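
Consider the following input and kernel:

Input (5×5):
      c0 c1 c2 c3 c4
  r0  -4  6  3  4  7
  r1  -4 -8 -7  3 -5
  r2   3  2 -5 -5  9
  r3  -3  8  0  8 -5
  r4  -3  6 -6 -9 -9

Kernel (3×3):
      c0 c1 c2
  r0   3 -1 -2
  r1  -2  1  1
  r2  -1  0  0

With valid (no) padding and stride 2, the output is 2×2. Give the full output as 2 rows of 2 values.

-34 8
34 -19

Output[0,0]: The receptive field on the input at this output position is [-4 6 3 / -4 -8 -7 / 3 2 -5]. Elementwise product with the kernel and sum: -4·3 + 6·-1 + 3·-2 + -4·-2 + -8·1 + -7·1 + 3·-1.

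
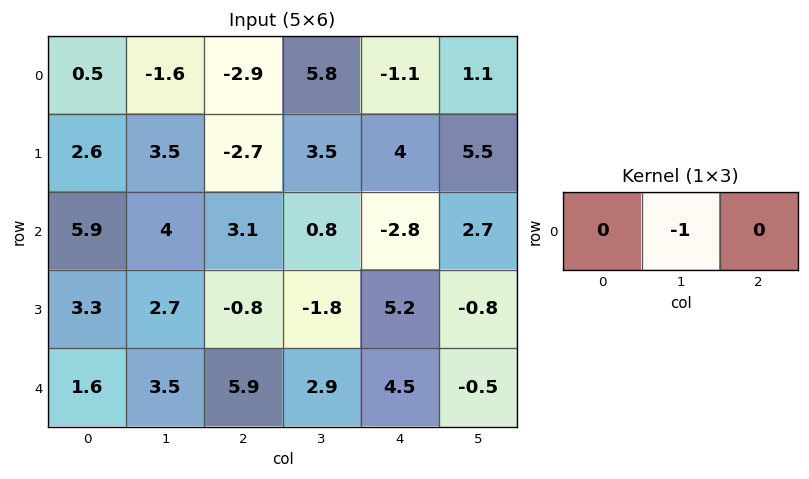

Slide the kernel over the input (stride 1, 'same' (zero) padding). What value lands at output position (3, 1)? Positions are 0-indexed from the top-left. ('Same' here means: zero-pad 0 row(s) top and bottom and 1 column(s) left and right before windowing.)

-2.7

The receptive field on the zero-padded input at this output position is [3.3 2.7 -0.8]. Elementwise product with the kernel and sum: 2.7·-1.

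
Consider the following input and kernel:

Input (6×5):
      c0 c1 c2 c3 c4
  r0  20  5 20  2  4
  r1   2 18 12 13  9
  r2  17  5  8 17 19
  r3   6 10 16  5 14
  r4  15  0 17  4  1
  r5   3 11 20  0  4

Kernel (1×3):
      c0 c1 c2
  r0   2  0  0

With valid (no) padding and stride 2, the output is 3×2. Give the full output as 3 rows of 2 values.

40 40
34 16
30 34

Output[0,0]: The receptive field on the input at this output position is [20 5 20]. Elementwise product with the kernel and sum: 20·2.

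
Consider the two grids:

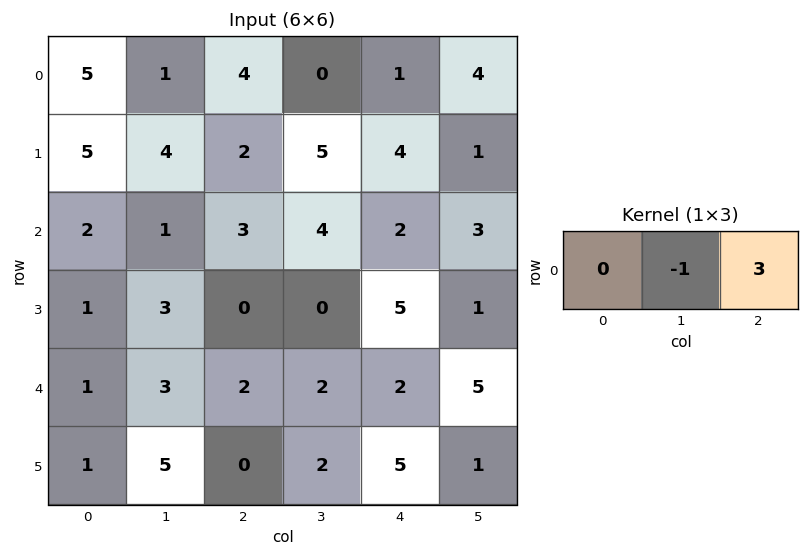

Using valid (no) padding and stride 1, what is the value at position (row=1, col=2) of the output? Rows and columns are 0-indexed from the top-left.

7

The receptive field on the input at this output position is [2 5 4]. Elementwise product with the kernel and sum: 5·-1 + 4·3.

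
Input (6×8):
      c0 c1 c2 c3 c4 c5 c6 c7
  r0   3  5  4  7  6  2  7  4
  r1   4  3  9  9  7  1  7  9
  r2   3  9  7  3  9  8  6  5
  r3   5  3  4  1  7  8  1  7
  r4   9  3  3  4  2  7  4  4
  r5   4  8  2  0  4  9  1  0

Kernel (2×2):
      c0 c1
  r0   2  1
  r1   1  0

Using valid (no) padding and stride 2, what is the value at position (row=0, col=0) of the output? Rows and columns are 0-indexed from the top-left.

The receptive field on the input at this output position is [3 5 / 4 3]. Elementwise product with the kernel and sum: 3·2 + 5·1 + 4·1.

15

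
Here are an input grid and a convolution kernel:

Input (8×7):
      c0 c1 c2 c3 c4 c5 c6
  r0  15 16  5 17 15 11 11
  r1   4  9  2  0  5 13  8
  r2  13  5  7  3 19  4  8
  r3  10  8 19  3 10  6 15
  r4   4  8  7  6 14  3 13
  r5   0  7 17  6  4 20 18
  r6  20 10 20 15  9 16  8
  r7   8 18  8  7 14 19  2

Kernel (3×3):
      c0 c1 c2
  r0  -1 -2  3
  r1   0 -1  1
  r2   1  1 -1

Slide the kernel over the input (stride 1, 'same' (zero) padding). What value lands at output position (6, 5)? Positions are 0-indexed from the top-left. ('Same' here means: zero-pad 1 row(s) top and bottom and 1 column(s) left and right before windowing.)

33

The receptive field on the zero-padded input at this output position is [4 20 18 / 9 16 8 / 14 19 2]. Elementwise product with the kernel and sum: 4·-1 + 20·-2 + 18·3 + 16·-1 + 8·1 + 14·1 + 19·1 + 2·-1.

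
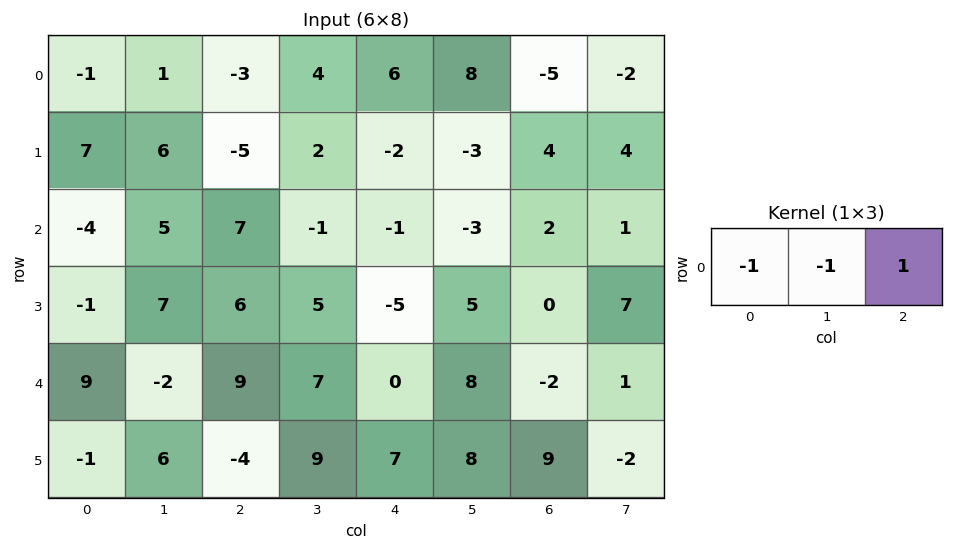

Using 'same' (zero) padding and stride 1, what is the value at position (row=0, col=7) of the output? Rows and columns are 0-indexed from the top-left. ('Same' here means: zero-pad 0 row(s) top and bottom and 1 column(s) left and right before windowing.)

7

The receptive field on the zero-padded input at this output position is [-5 -2 0]. Elementwise product with the kernel and sum: -5·-1 + -2·-1 + 0·1.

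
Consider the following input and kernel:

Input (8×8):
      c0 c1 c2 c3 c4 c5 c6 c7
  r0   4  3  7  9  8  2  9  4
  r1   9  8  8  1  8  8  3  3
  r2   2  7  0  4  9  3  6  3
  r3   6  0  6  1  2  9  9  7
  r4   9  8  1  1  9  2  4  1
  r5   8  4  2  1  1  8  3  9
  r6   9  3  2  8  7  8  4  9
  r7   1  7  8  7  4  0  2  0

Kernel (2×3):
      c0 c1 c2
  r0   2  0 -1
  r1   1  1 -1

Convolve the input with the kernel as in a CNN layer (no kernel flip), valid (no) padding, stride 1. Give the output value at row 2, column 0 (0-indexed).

The receptive field on the input at this output position is [2 7 0 / 6 0 6]. Elementwise product with the kernel and sum: 2·2 + 0·-1 + 6·1 + 0·1 + 6·-1.

4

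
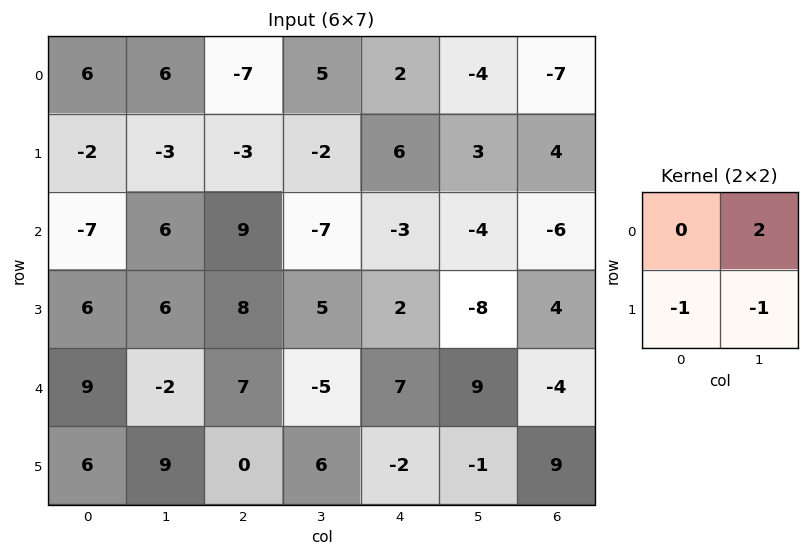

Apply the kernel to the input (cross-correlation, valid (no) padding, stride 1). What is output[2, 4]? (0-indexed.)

-2

The receptive field on the input at this output position is [-3 -4 / 2 -8]. Elementwise product with the kernel and sum: -4·2 + 2·-1 + -8·-1.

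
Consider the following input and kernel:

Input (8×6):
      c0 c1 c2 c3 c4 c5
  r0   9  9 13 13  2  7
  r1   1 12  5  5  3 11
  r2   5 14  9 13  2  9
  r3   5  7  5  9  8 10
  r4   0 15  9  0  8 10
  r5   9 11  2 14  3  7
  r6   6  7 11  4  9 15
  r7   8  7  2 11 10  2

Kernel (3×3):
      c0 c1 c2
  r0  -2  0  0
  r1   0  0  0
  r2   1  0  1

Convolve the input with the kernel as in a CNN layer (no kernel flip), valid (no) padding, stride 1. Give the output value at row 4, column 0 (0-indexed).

The receptive field on the input at this output position is [0 15 9 / 9 11 2 / 6 7 11]. Elementwise product with the kernel and sum: 0·-2 + 6·1 + 11·1.

17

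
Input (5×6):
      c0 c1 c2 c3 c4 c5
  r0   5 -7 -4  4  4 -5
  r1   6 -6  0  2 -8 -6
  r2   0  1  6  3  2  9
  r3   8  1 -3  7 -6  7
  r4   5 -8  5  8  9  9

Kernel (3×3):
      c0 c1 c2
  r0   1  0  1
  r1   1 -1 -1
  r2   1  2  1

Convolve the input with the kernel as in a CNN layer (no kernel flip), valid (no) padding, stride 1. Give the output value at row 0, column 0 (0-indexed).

The receptive field on the input at this output position is [5 -7 -4 / 6 -6 0 / 0 1 6]. Elementwise product with the kernel and sum: 5·1 + -4·1 + 6·1 + -6·-1 + 0·-1 + 0·1 + 1·2 + 6·1.

21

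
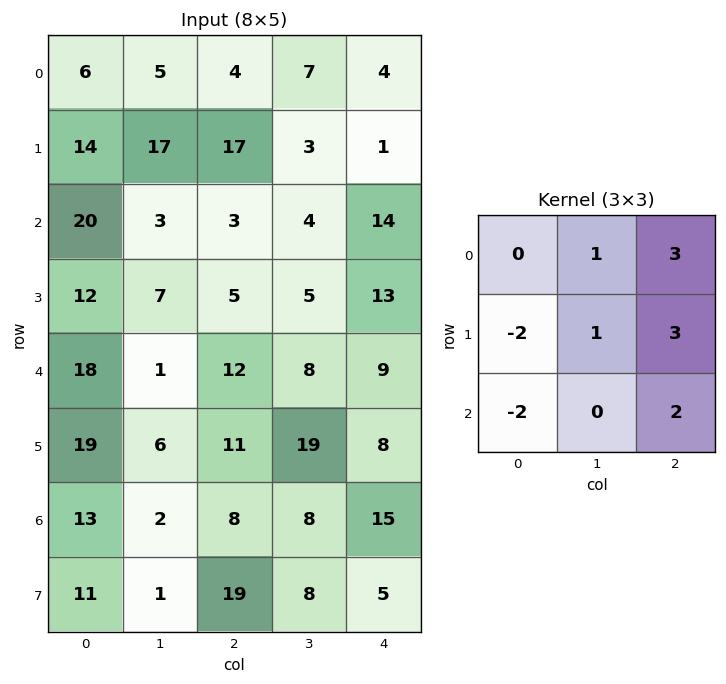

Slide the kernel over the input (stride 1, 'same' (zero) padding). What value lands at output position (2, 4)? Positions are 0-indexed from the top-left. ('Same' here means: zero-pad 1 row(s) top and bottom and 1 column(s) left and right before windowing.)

The receptive field on the zero-padded input at this output position is [3 1 0 / 4 14 0 / 5 13 0]. Elementwise product with the kernel and sum: 1·1 + 0·3 + 4·-2 + 14·1 + 0·3 + 5·-2 + 0·2.

-3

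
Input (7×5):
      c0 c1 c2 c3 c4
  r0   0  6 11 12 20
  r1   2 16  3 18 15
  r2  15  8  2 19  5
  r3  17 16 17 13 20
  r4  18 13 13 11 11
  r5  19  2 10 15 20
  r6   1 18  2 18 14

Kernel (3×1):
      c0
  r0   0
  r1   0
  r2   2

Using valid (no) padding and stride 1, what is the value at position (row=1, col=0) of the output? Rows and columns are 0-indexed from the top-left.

The receptive field on the input at this output position is [2 / 15 / 17]. Elementwise product with the kernel and sum: 17·2.

34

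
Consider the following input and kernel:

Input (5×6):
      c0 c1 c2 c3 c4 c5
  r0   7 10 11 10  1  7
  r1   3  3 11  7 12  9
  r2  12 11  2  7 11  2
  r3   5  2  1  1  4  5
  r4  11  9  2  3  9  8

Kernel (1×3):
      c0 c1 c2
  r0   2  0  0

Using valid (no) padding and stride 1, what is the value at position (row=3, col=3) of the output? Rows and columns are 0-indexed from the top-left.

The receptive field on the input at this output position is [1 4 5]. Elementwise product with the kernel and sum: 1·2.

2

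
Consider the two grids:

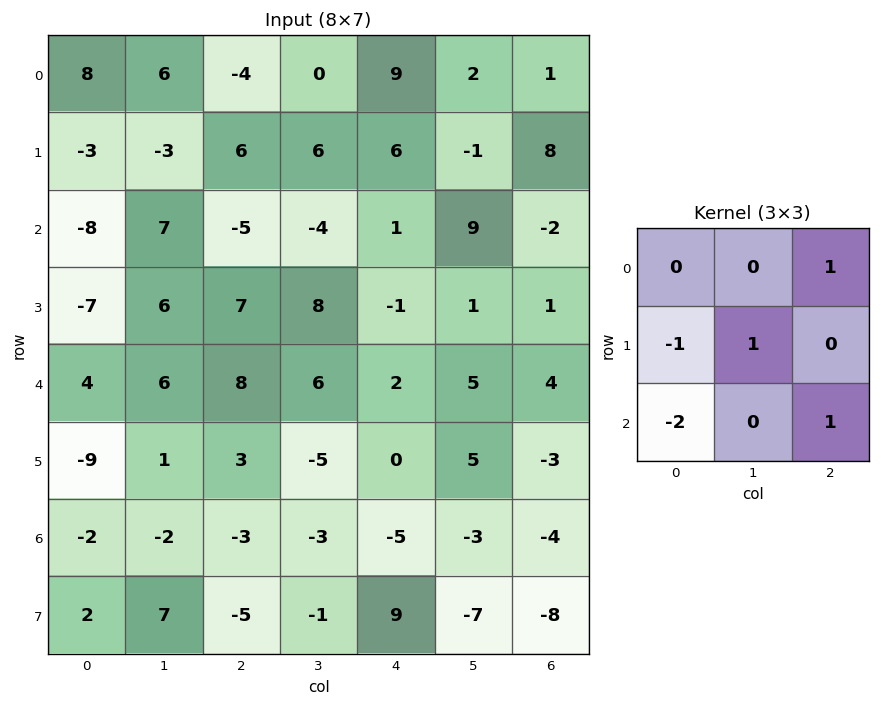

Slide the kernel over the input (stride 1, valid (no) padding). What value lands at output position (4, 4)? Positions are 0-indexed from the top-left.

15

The receptive field on the input at this output position is [2 5 4 / 0 5 -3 / -5 -3 -4]. Elementwise product with the kernel and sum: 4·1 + 0·-1 + 5·1 + -5·-2 + -4·1.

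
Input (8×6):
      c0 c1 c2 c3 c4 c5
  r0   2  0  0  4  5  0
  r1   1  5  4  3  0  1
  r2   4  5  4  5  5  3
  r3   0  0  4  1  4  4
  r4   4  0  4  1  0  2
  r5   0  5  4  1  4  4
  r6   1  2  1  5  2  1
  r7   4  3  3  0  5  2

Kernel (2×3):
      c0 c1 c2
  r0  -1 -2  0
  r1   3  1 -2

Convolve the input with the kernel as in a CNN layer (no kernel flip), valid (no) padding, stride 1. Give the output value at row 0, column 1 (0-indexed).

13

The receptive field on the input at this output position is [0 0 4 / 5 4 3]. Elementwise product with the kernel and sum: 0·-1 + 0·-2 + 5·3 + 4·1 + 3·-2.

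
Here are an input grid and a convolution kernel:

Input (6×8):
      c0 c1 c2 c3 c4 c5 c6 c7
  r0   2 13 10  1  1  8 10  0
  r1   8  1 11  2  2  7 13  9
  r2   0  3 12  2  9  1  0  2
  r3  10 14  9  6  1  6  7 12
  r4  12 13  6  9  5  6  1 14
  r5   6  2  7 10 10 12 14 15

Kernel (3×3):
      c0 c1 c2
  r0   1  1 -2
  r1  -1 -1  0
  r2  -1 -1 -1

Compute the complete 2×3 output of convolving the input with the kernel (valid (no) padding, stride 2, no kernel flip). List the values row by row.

-29 -27 -30
-76 -39 -9

Output[0,0]: The receptive field on the input at this output position is [2 13 10 / 8 1 11 / 0 3 12]. Elementwise product with the kernel and sum: 2·1 + 13·1 + 10·-2 + 8·-1 + 1·-1 + 0·-1 + 3·-1 + 12·-1.
Output[0,1]: The receptive field on the input at this output position is [10 1 1 / 11 2 2 / 12 2 9]. Elementwise product with the kernel and sum: 10·1 + 1·1 + 1·-2 + 11·-1 + 2·-1 + 12·-1 + 2·-1 + 9·-1.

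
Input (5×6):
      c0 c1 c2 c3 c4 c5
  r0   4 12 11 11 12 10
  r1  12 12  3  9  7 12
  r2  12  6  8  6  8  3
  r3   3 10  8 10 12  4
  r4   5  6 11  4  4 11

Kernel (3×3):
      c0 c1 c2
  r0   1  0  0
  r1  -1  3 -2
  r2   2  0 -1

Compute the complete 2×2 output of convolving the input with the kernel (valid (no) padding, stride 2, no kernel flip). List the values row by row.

Output[0,0]: The receptive field on the input at this output position is [4 12 11 / 12 12 3 / 12 6 8]. Elementwise product with the kernel and sum: 4·1 + 12·-1 + 12·3 + 3·-2 + 12·2 + 8·-1.

38 29
22 24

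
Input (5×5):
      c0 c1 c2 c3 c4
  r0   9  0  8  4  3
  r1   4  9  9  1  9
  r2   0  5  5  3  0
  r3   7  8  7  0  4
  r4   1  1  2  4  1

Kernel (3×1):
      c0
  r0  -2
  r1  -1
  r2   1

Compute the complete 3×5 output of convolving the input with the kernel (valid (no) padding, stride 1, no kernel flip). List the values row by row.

Output[0,0]: The receptive field on the input at this output position is [9 / 4 / 0]. Elementwise product with the kernel and sum: 9·-2 + 4·-1 + 0·1.

-22 -4 -20 -6 -15
-1 -15 -16 -5 -14
-6 -17 -15 -2 -3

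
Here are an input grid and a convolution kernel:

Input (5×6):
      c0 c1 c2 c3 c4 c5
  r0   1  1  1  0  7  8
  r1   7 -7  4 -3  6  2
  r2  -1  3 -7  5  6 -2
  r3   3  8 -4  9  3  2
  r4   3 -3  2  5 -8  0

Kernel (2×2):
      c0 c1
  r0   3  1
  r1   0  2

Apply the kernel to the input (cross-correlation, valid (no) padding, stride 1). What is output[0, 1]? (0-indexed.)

The receptive field on the input at this output position is [1 1 / -7 4]. Elementwise product with the kernel and sum: 1·3 + 1·1 + 4·2.

12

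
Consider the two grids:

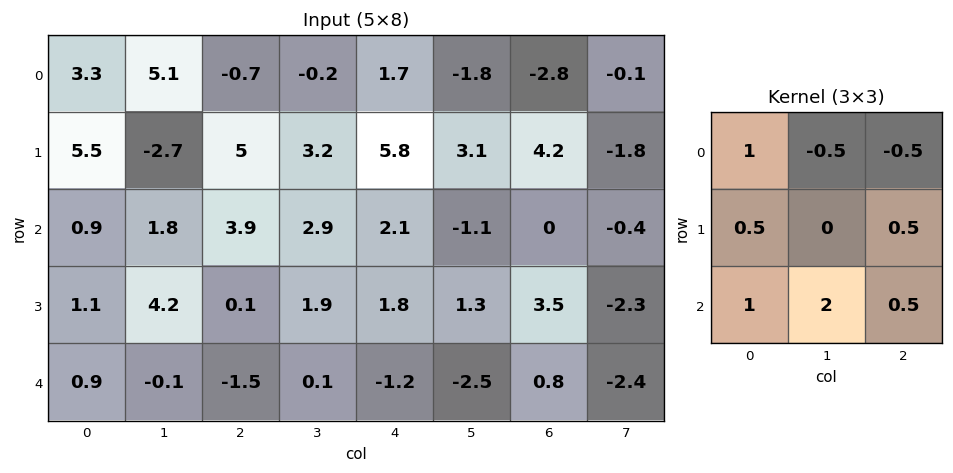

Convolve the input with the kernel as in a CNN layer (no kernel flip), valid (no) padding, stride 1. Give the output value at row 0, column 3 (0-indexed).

9.55

The receptive field on the input at this output position is [-0.2 1.7 -1.8 / 3.2 5.8 3.1 / 2.9 2.1 -1.1]. Elementwise product with the kernel and sum: -0.2·1 + 1.7·-0.5 + -1.8·-0.5 + 3.2·0.5 + 3.1·0.5 + 2.9·1 + 2.1·2 + -1.1·0.5.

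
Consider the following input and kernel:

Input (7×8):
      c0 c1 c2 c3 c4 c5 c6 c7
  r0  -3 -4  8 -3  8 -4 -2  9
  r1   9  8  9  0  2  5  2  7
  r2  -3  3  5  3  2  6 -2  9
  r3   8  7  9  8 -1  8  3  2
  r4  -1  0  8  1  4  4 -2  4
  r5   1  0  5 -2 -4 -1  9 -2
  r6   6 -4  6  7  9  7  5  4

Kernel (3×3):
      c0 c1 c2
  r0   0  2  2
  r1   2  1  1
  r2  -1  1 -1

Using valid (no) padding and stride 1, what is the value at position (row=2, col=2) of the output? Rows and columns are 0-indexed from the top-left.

24

The receptive field on the input at this output position is [5 3 2 / 9 8 -1 / 8 1 4]. Elementwise product with the kernel and sum: 3·2 + 2·2 + 9·2 + 8·1 + -1·1 + 8·-1 + 1·1 + 4·-1.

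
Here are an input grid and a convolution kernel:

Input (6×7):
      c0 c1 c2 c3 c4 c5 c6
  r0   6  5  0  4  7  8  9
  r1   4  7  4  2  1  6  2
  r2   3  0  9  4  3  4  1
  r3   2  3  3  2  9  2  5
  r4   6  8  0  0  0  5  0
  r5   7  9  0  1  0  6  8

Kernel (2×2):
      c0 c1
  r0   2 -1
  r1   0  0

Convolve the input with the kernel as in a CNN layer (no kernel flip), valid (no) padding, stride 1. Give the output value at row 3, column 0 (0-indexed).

1

The receptive field on the input at this output position is [2 3 / 6 8]. Elementwise product with the kernel and sum: 2·2 + 3·-1.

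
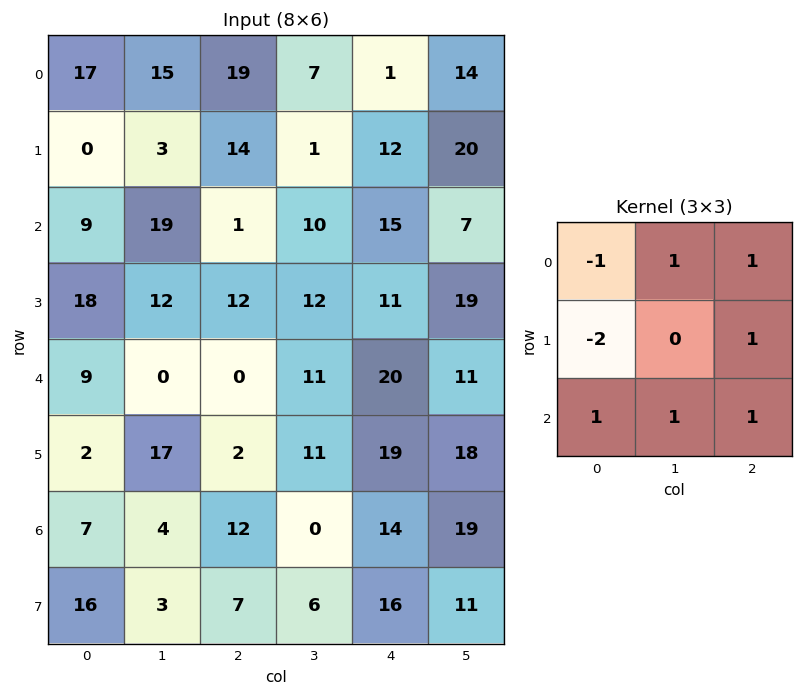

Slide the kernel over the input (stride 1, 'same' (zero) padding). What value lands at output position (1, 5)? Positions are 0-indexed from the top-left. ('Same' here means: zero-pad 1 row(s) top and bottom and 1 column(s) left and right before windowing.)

The receptive field on the zero-padded input at this output position is [1 14 0 / 12 20 0 / 15 7 0]. Elementwise product with the kernel and sum: 1·-1 + 14·1 + 0·1 + 12·-2 + 0·1 + 15·1 + 7·1 + 0·1.

11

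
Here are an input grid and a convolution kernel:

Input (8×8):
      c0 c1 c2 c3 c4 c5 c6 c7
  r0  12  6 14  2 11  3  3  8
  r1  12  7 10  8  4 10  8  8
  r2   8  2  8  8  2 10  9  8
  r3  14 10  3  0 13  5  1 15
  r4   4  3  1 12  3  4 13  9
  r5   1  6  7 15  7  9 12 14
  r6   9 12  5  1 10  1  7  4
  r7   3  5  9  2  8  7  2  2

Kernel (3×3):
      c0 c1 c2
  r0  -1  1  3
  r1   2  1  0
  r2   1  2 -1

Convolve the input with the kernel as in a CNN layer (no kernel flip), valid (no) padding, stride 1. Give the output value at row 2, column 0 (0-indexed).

The receptive field on the input at this output position is [8 2 8 / 14 10 3 / 4 3 1]. Elementwise product with the kernel and sum: 8·-1 + 2·1 + 8·3 + 14·2 + 10·1 + 4·1 + 3·2 + 1·-1.

65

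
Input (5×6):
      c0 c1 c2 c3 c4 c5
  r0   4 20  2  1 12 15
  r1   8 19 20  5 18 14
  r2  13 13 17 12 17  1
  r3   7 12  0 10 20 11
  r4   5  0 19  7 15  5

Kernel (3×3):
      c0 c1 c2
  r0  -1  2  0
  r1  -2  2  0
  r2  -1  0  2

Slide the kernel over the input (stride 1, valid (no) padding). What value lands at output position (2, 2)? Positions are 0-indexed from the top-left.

38

The receptive field on the input at this output position is [17 12 17 / 0 10 20 / 19 7 15]. Elementwise product with the kernel and sum: 17·-1 + 12·2 + 0·-2 + 10·2 + 19·-1 + 15·2.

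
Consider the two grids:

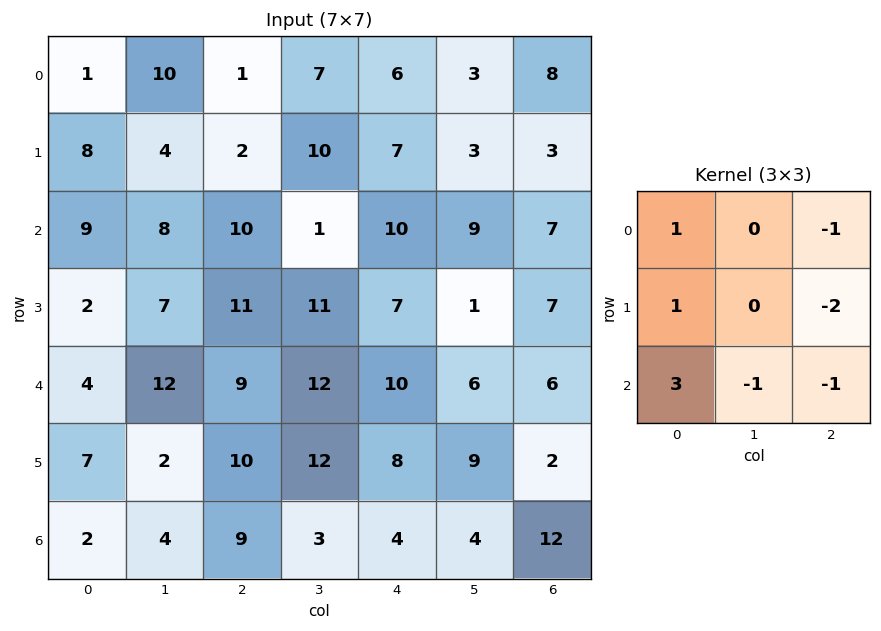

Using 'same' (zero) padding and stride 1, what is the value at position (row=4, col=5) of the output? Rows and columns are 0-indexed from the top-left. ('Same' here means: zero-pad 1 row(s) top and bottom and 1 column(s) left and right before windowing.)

The receptive field on the zero-padded input at this output position is [7 1 7 / 10 6 6 / 8 9 2]. Elementwise product with the kernel and sum: 7·1 + 7·-1 + 10·1 + 6·-2 + 8·3 + 9·-1 + 2·-1.

11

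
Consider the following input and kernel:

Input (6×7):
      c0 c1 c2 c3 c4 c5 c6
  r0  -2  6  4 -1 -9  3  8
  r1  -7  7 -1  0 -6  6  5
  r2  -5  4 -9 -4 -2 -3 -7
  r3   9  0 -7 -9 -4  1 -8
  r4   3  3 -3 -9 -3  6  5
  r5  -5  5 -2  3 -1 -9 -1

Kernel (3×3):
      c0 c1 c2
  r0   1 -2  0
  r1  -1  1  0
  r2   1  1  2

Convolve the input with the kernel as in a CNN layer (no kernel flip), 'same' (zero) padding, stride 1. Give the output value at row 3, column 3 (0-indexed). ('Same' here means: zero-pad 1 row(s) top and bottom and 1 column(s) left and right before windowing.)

The receptive field on the zero-padded input at this output position is [-9 -4 -2 / -7 -9 -4 / -3 -9 -3]. Elementwise product with the kernel and sum: -9·1 + -4·-2 + -7·-1 + -9·1 + -3·1 + -9·1 + -3·2.

-21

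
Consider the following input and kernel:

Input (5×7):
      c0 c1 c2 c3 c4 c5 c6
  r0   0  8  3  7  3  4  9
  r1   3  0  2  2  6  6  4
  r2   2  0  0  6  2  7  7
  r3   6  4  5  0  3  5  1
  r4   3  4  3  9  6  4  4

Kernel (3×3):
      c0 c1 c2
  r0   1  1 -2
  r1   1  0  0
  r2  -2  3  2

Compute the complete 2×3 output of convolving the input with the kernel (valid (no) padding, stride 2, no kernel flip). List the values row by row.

Output[0,0]: The receptive field on the input at this output position is [0 8 3 / 3 0 2 / 2 0 0]. Elementwise product with the kernel and sum: 0·1 + 8·1 + 3·-2 + 3·1 + 2·-2 + 0·3 + 0·2.
Output[0,1]: The receptive field on the input at this output position is [3 7 3 / 2 2 6 / 0 6 2]. Elementwise product with the kernel and sum: 3·1 + 7·1 + 3·-2 + 2·1 + 0·-2 + 6·3 + 2·2.

1 28 26
20 40 6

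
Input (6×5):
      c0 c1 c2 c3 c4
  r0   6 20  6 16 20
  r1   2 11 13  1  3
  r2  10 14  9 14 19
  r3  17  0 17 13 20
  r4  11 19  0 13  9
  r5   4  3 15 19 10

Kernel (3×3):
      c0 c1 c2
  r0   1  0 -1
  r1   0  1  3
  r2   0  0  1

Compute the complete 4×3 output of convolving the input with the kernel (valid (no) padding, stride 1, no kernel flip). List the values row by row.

59 34 15
47 74 101
52 69 72
34 45 47

Output[0,0]: The receptive field on the input at this output position is [6 20 6 / 2 11 13 / 10 14 9]. Elementwise product with the kernel and sum: 6·1 + 6·-1 + 11·1 + 13·3 + 9·1.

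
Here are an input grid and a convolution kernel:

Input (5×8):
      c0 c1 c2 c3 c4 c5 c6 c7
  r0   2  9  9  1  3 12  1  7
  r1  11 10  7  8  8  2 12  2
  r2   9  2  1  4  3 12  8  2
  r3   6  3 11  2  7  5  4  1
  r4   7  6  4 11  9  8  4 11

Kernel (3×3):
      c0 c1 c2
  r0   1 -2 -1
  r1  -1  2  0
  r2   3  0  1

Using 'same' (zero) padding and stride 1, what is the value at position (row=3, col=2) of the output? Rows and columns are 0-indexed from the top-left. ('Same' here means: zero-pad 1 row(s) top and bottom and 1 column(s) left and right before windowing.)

44

The receptive field on the zero-padded input at this output position is [2 1 4 / 3 11 2 / 6 4 11]. Elementwise product with the kernel and sum: 2·1 + 1·-2 + 4·-1 + 3·-1 + 11·2 + 6·3 + 11·1.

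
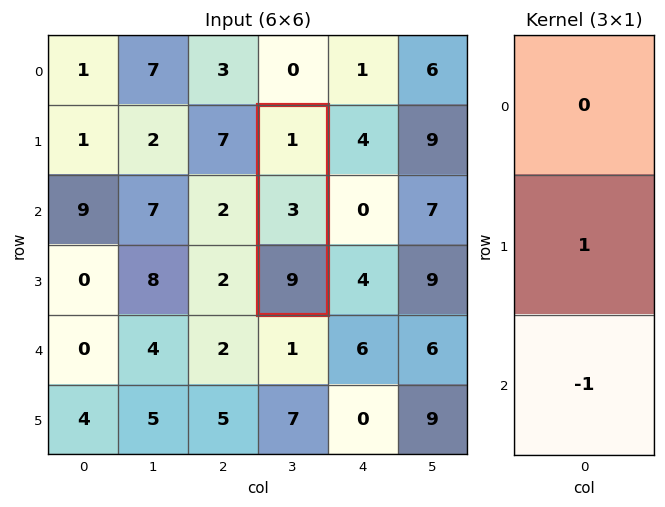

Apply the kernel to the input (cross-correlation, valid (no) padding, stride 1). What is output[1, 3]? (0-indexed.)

-6

The receptive field on the input at this output position is [1 / 3 / 9]. Elementwise product with the kernel and sum: 3·1 + 9·-1.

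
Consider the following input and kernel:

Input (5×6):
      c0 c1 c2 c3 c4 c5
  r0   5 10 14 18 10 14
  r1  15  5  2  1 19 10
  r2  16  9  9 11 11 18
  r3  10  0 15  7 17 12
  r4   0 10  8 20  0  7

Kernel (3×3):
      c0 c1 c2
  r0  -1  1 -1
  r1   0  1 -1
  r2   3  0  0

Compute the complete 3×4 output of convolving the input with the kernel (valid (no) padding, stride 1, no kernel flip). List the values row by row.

42 14 3 20
18 -6 25 22
-31 27 5 47

Output[0,0]: The receptive field on the input at this output position is [5 10 14 / 15 5 2 / 16 9 9]. Elementwise product with the kernel and sum: 5·-1 + 10·1 + 14·-1 + 5·1 + 2·-1 + 16·3.
Output[0,1]: The receptive field on the input at this output position is [10 14 18 / 5 2 1 / 9 9 11]. Elementwise product with the kernel and sum: 10·-1 + 14·1 + 18·-1 + 2·1 + 1·-1 + 9·3.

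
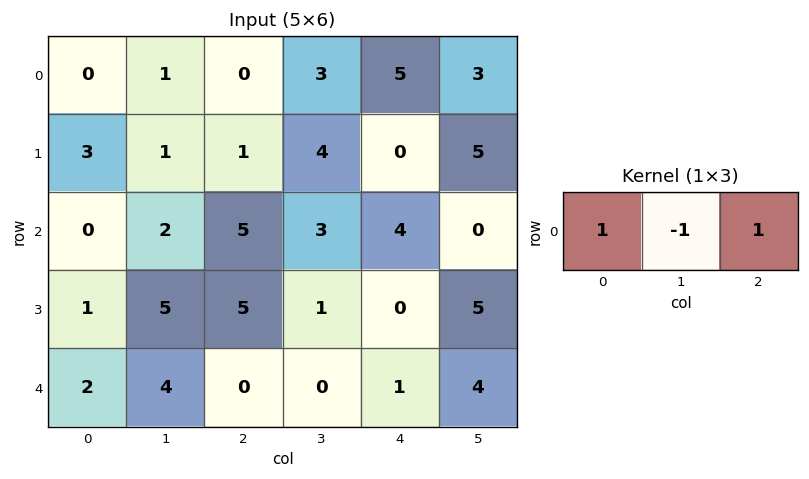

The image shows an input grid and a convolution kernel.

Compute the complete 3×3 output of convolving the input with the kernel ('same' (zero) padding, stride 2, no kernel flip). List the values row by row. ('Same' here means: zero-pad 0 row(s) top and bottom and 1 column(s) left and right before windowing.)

Output[0,0]: The receptive field on the zero-padded input at this output position is [0 0 1]. Elementwise product with the kernel and sum: 0·1 + 0·-1 + 1·1.
Output[0,1]: The receptive field on the zero-padded input at this output position is [1 0 3]. Elementwise product with the kernel and sum: 1·1 + 0·-1 + 3·1.

1 4 1
2 0 -1
2 4 3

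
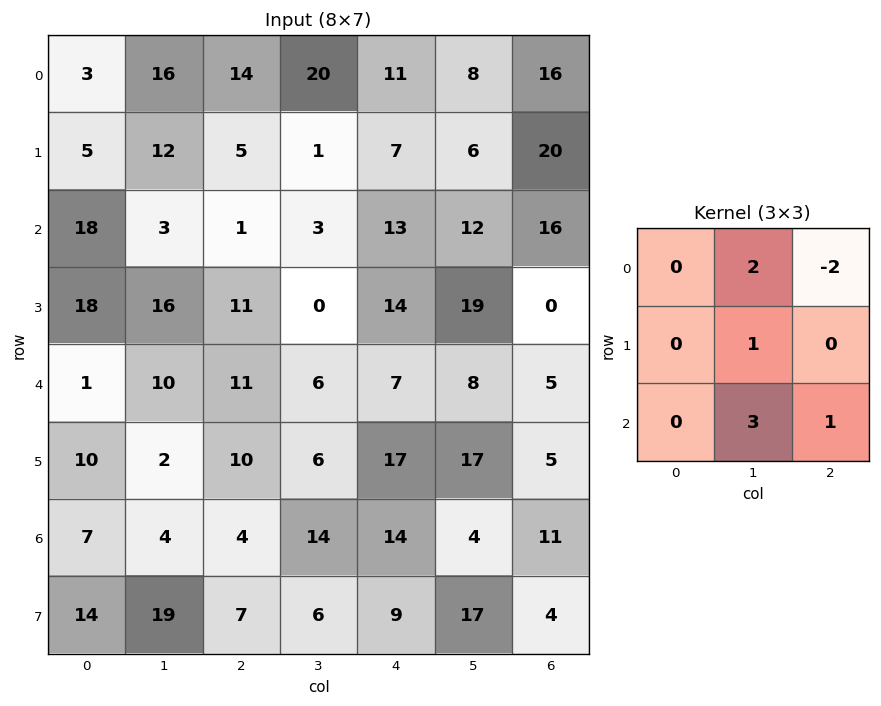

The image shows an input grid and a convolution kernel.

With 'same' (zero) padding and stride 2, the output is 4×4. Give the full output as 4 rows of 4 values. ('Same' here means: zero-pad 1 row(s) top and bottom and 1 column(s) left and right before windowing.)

30 30 38 76
74 42 76 56
37 69 65 20
84 39 58 33

Output[0,0]: The receptive field on the zero-padded input at this output position is [0 0 0 / 0 3 16 / 0 5 12]. Elementwise product with the kernel and sum: 0·2 + 0·-2 + 3·1 + 5·3 + 12·1.
Output[0,1]: The receptive field on the zero-padded input at this output position is [0 0 0 / 16 14 20 / 12 5 1]. Elementwise product with the kernel and sum: 0·2 + 0·-2 + 14·1 + 5·3 + 1·1.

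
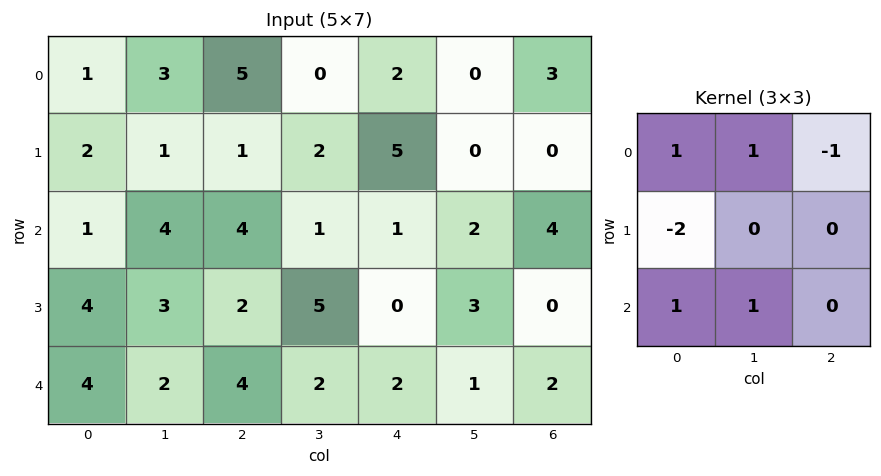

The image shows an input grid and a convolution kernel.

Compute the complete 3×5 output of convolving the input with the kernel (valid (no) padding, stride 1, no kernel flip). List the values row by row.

Output[0,0]: The receptive field on the input at this output position is [1 3 5 / 2 1 1 / 1 4 4]. Elementwise product with the kernel and sum: 1·1 + 3·1 + 5·-1 + 2·-2 + 1·1 + 4·1.

0 14 6 0 -8
7 -3 -3 10 6
-1 7 6 -6 2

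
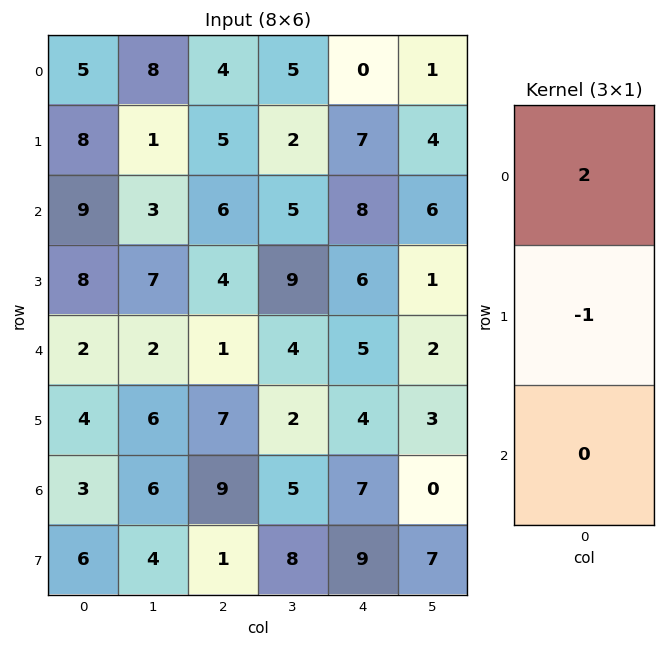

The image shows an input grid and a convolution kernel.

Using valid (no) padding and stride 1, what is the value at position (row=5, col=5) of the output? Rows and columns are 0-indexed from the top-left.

The receptive field on the input at this output position is [3 / 0 / 7]. Elementwise product with the kernel and sum: 3·2 + 0·-1.

6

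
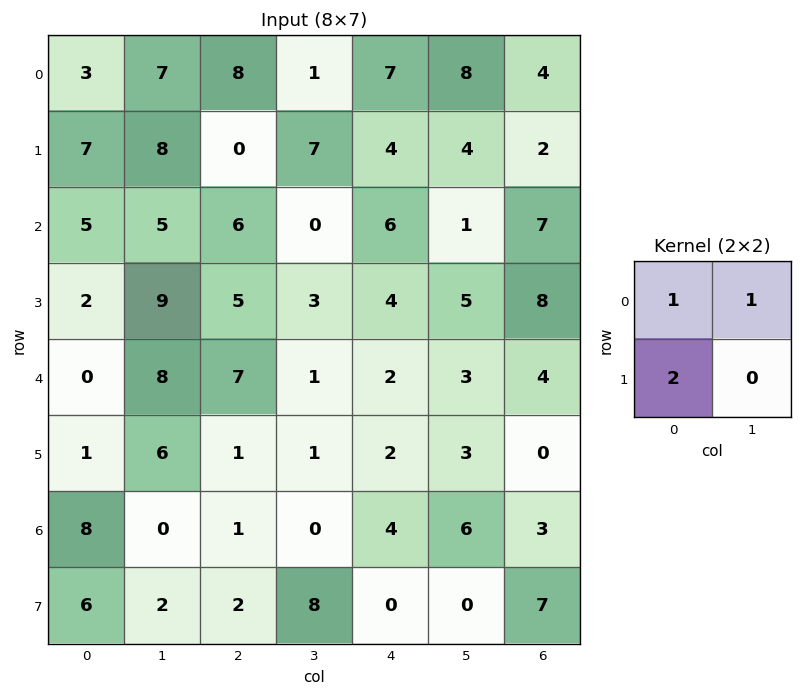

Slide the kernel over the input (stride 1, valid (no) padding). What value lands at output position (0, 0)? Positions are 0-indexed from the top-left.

The receptive field on the input at this output position is [3 7 / 7 8]. Elementwise product with the kernel and sum: 3·1 + 7·1 + 7·2.

24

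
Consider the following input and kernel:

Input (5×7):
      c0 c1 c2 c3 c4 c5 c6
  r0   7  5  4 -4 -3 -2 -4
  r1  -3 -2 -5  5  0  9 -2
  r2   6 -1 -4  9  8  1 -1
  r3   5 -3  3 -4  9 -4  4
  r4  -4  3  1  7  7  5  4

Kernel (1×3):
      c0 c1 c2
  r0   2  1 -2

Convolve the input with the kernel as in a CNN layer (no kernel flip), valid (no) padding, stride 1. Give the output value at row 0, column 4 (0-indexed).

The receptive field on the input at this output position is [-3 -2 -4]. Elementwise product with the kernel and sum: -3·2 + -2·1 + -4·-2.

0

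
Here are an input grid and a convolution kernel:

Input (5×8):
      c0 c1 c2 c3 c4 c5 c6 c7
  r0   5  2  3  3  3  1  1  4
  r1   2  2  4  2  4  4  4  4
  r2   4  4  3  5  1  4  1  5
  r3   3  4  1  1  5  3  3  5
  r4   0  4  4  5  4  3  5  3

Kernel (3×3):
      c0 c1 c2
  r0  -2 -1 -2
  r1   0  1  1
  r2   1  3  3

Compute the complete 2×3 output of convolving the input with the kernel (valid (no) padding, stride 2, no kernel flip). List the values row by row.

Output[0,0]: The receptive field on the input at this output position is [5 2 3 / 2 2 4 / 4 4 3]. Elementwise product with the kernel and sum: 5·-2 + 2·-1 + 3·-2 + 2·1 + 4·1 + 4·1 + 4·3 + 3·3.

13 12 15
11 24 26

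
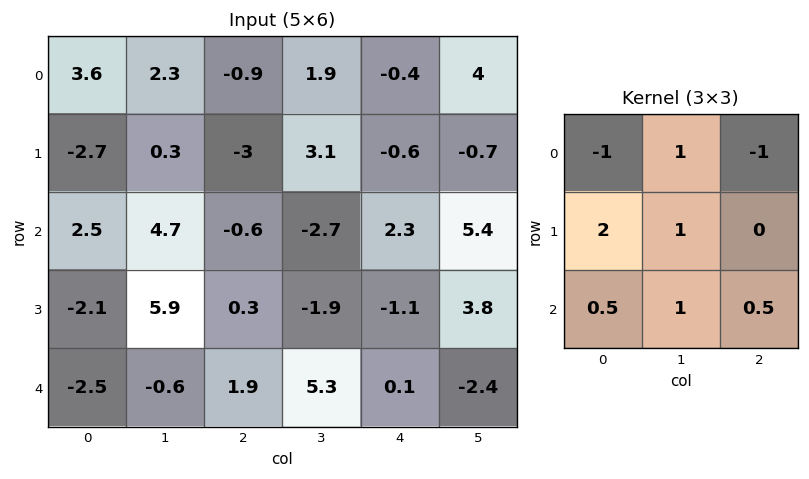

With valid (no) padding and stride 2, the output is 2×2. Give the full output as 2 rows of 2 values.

Output[0,0]: The receptive field on the input at this output position is [3.6 2.3 -0.9 / -2.7 0.3 -3 / 2.5 4.7 -0.6]. Elementwise product with the kernel and sum: 3.6·-1 + 2.3·1 + -0.9·-1 + -2.7·2 + 0.3·1 + 2.5·0.5 + 4.7·1 + -0.6·0.5.
Output[0,1]: The receptive field on the input at this output position is [-0.9 1.9 -0.4 / -3 3.1 -0.6 / -0.6 -2.7 2.3]. Elementwise product with the kernel and sum: -0.9·-1 + 1.9·1 + -0.4·-1 + -3·2 + 3.1·1 + -0.6·0.5 + -2.7·1 + 2.3·0.5.

0.15 -1.55
3.6 0.6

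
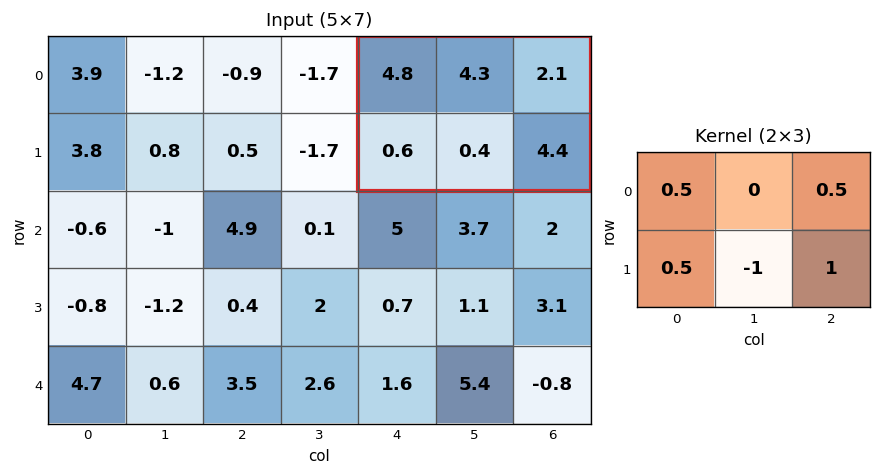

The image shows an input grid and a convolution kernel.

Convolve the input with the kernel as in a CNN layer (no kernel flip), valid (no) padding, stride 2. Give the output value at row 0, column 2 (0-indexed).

The receptive field on the input at this output position is [4.8 4.3 2.1 / 0.6 0.4 4.4]. Elementwise product with the kernel and sum: 4.8·0.5 + 2.1·0.5 + 0.6·0.5 + 0.4·-1 + 4.4·1.

7.75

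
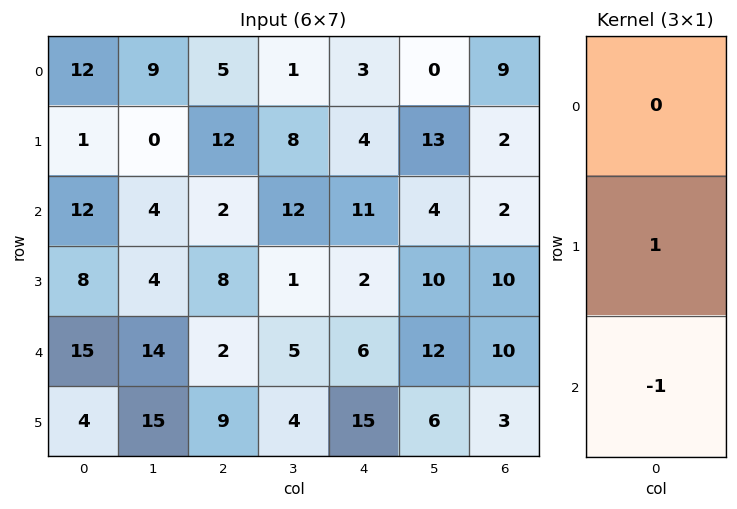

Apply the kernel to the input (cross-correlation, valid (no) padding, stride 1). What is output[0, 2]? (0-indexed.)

10

The receptive field on the input at this output position is [5 / 12 / 2]. Elementwise product with the kernel and sum: 12·1 + 2·-1.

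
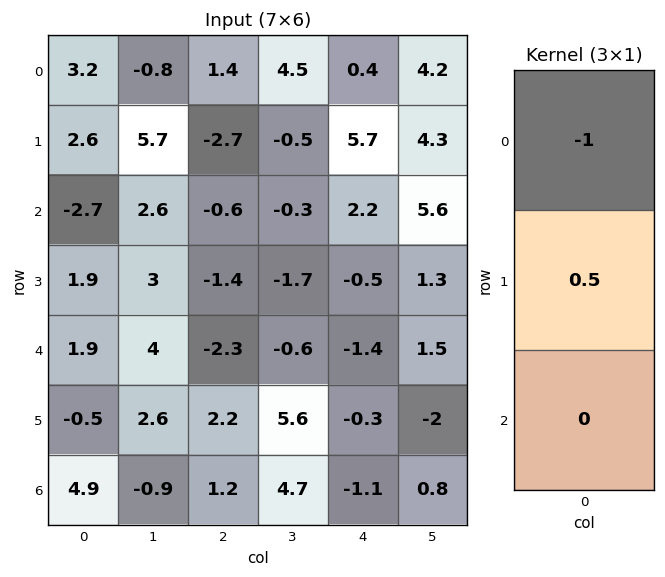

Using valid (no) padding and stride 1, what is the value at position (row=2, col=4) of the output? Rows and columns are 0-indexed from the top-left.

-2.45

The receptive field on the input at this output position is [2.2 / -0.5 / -1.4]. Elementwise product with the kernel and sum: 2.2·-1 + -0.5·0.5.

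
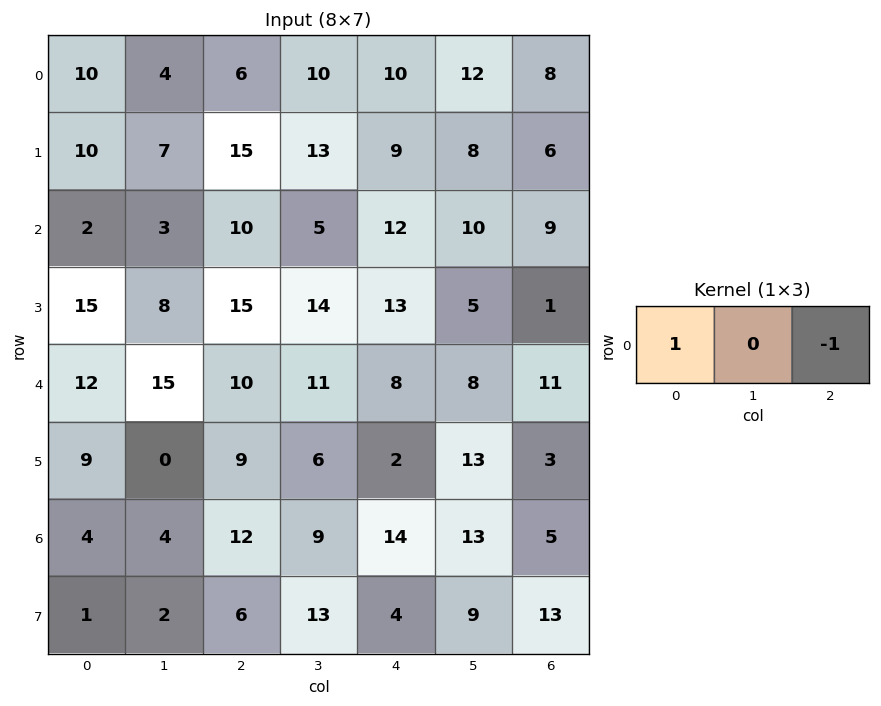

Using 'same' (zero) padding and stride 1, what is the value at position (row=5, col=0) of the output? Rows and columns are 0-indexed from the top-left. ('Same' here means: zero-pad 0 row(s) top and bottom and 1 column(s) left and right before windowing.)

The receptive field on the zero-padded input at this output position is [0 9 0]. Elementwise product with the kernel and sum: 0·1 + 0·-1.

0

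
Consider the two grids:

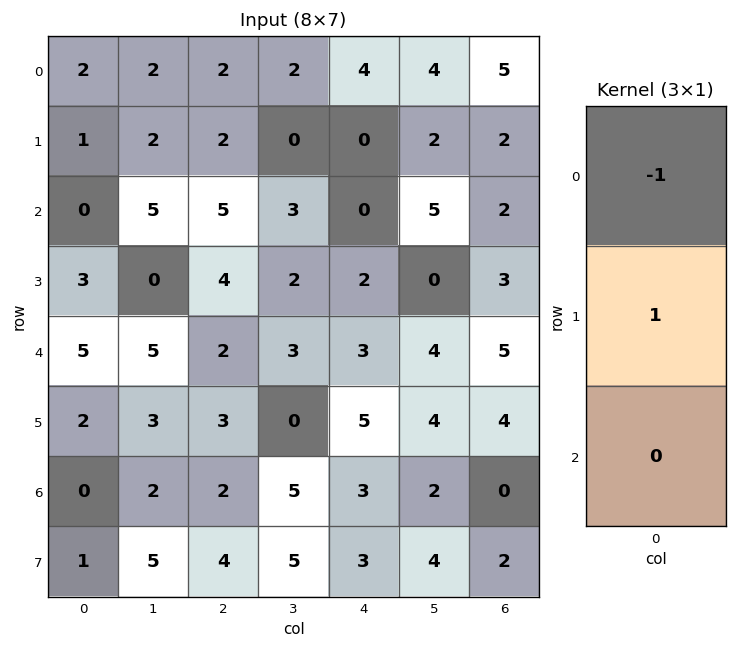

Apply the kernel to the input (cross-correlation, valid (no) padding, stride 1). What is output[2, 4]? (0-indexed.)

The receptive field on the input at this output position is [0 / 2 / 3]. Elementwise product with the kernel and sum: 0·-1 + 2·1.

2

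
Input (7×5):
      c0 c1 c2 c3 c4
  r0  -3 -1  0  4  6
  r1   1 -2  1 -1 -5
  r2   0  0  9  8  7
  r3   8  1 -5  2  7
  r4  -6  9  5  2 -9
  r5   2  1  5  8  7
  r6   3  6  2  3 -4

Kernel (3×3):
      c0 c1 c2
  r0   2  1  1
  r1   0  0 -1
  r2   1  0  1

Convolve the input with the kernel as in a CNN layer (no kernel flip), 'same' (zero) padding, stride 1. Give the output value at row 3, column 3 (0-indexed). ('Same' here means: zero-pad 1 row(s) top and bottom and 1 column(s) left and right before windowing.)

22

The receptive field on the zero-padded input at this output position is [9 8 7 / -5 2 7 / 5 2 -9]. Elementwise product with the kernel and sum: 9·2 + 8·1 + 7·1 + 7·-1 + 5·1 + -9·1.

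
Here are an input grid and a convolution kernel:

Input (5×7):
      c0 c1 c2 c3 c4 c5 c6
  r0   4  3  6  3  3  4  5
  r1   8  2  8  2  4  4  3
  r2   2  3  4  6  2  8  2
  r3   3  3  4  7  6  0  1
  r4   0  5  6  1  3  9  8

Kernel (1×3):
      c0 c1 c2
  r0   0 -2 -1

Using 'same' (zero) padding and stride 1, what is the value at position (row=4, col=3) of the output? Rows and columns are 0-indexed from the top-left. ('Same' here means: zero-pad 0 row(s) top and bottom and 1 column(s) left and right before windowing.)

-5

The receptive field on the zero-padded input at this output position is [6 1 3]. Elementwise product with the kernel and sum: 1·-2 + 3·-1.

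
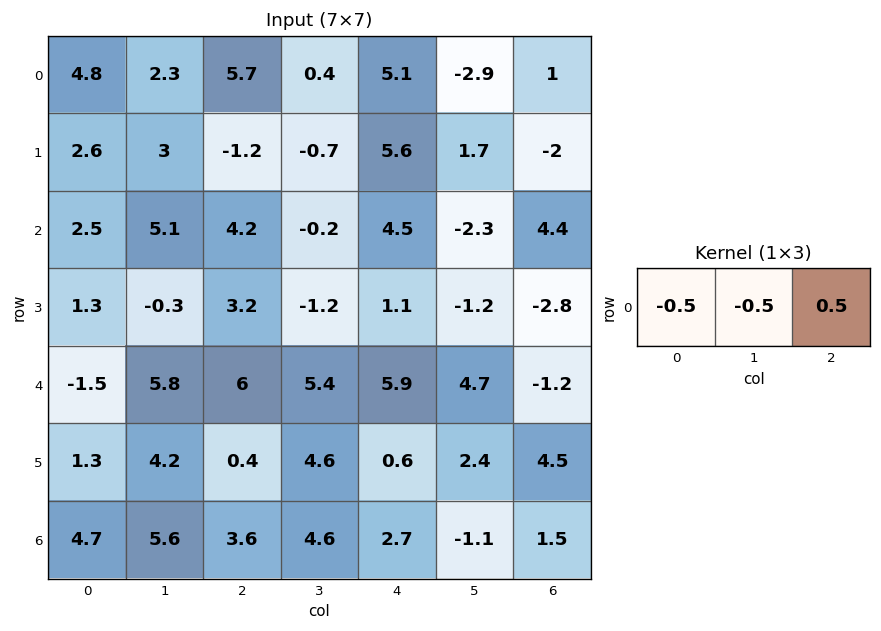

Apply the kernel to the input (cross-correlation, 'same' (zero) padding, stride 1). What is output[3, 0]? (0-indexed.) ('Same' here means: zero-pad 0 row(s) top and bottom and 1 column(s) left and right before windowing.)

-0.8

The receptive field on the zero-padded input at this output position is [0 1.3 -0.3]. Elementwise product with the kernel and sum: 0·-0.5 + 1.3·-0.5 + -0.3·0.5.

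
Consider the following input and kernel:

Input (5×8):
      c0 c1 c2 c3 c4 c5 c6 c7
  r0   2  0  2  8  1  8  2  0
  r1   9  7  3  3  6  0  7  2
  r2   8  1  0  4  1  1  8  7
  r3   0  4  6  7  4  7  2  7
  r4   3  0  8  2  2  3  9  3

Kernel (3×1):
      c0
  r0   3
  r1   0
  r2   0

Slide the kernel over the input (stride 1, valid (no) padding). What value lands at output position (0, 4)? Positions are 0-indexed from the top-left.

The receptive field on the input at this output position is [1 / 6 / 1]. Elementwise product with the kernel and sum: 1·3.

3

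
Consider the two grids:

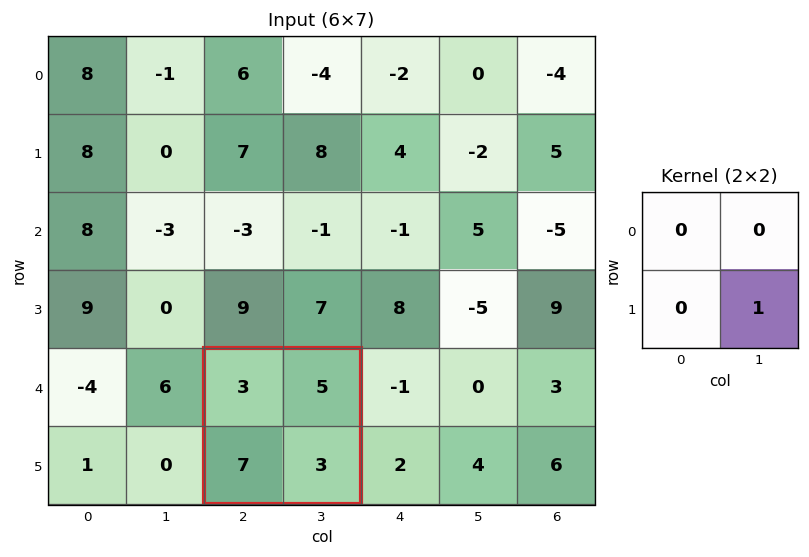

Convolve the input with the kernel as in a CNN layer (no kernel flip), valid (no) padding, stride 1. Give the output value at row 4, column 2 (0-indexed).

The receptive field on the input at this output position is [3 5 / 7 3]. Elementwise product with the kernel and sum: 3·1.

3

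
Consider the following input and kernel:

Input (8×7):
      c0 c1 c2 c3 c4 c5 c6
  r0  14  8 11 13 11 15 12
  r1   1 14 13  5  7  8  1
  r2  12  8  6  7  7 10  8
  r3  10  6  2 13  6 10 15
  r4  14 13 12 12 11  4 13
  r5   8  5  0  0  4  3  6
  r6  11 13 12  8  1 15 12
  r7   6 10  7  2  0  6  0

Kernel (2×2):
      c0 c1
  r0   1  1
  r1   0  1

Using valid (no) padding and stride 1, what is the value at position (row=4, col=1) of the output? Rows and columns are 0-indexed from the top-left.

25

The receptive field on the input at this output position is [13 12 / 5 0]. Elementwise product with the kernel and sum: 13·1 + 12·1 + 0·1.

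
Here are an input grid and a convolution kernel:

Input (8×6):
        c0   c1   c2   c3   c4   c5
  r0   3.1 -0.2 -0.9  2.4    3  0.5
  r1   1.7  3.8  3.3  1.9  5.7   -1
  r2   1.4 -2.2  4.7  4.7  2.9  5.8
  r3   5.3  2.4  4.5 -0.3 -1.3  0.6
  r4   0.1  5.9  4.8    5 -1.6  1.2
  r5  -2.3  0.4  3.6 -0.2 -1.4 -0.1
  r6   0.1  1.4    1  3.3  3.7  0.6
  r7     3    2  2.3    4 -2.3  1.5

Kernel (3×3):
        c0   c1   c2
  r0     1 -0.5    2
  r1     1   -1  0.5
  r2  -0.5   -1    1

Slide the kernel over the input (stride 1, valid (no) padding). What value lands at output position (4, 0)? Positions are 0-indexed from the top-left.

The receptive field on the input at this output position is [0.1 5.9 4.8 / -2.3 0.4 3.6 / 0.1 1.4 1]. Elementwise product with the kernel and sum: 0.1·1 + 5.9·-0.5 + 4.8·2 + -2.3·1 + 0.4·-1 + 3.6·0.5 + 0.1·-0.5 + 1.4·-1 + 1·1.

5.4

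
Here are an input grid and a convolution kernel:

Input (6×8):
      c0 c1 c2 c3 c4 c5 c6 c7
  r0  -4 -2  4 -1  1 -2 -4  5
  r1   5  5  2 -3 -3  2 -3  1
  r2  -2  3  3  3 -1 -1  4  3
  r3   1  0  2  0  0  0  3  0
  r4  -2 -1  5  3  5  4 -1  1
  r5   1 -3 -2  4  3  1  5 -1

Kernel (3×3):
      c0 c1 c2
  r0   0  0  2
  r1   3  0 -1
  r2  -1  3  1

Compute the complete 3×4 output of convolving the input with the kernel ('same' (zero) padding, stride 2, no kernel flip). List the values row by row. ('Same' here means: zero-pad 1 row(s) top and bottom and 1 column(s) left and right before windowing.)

22 -7 -5 -21
10 6 14 5
1 -5 11 24

Output[0,0]: The receptive field on the zero-padded input at this output position is [0 0 0 / 0 -4 -2 / 0 5 5]. Elementwise product with the kernel and sum: 0·2 + 0·3 + -2·-1 + 0·-1 + 5·3 + 5·1.
Output[0,1]: The receptive field on the zero-padded input at this output position is [0 0 0 / -2 4 -1 / 5 2 -3]. Elementwise product with the kernel and sum: 0·2 + -2·3 + -1·-1 + 5·-1 + 2·3 + -3·1.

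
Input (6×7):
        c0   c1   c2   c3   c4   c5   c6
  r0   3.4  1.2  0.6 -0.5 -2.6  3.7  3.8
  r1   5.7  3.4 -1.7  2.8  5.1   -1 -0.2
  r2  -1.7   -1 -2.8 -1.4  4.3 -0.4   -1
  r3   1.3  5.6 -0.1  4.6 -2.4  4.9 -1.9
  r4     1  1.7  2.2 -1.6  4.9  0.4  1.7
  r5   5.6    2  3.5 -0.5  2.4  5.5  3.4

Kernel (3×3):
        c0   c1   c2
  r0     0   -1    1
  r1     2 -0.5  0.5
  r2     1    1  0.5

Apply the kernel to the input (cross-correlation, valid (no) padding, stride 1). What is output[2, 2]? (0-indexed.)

The receptive field on the input at this output position is [-2.8 -1.4 4.3 / -0.1 4.6 -2.4 / 2.2 -1.6 4.9]. Elementwise product with the kernel and sum: -1.4·-1 + 4.3·1 + -0.1·2 + 4.6·-0.5 + -2.4·0.5 + 2.2·1 + -1.6·1 + 4.9·0.5.

5.05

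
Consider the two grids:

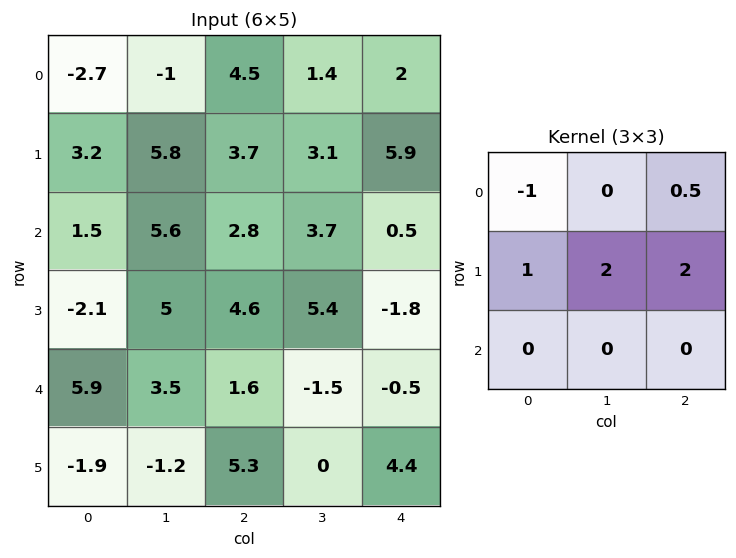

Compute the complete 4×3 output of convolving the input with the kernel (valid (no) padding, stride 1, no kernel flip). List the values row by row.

27.15 21.1 18.2
16.95 14.35 10.45
17 21.25 9.25
20.5 1.4 -7.9

Output[0,0]: The receptive field on the input at this output position is [-2.7 -1 4.5 / 3.2 5.8 3.7 / 1.5 5.6 2.8]. Elementwise product with the kernel and sum: -2.7·-1 + 4.5·0.5 + 3.2·1 + 5.8·2 + 3.7·2.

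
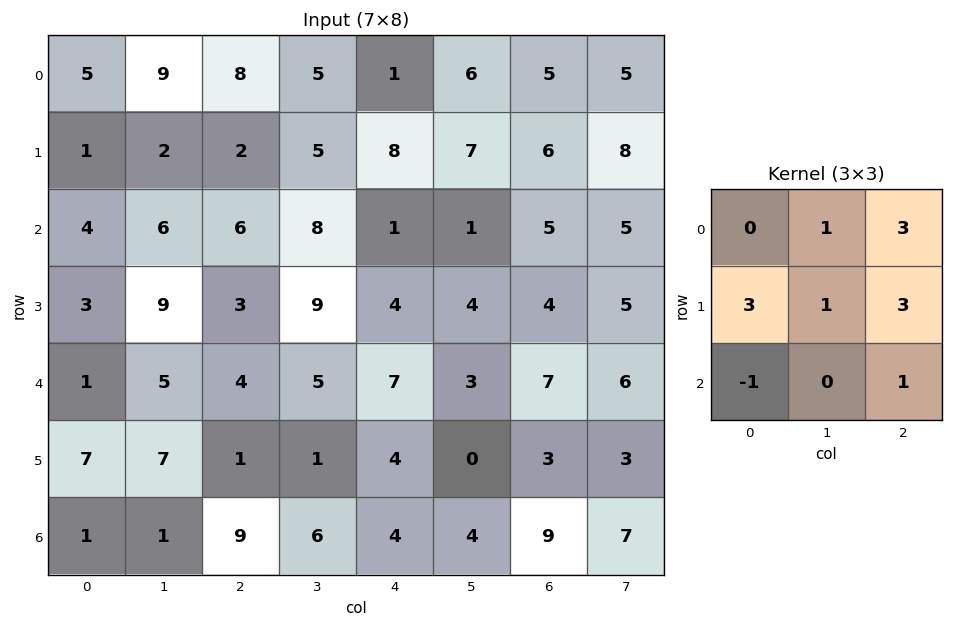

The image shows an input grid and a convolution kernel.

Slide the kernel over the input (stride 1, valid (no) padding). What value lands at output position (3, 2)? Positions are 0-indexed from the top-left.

The receptive field on the input at this output position is [3 9 4 / 4 5 7 / 1 1 4]. Elementwise product with the kernel and sum: 9·1 + 4·3 + 4·3 + 5·1 + 7·3 + 1·-1 + 4·1.

62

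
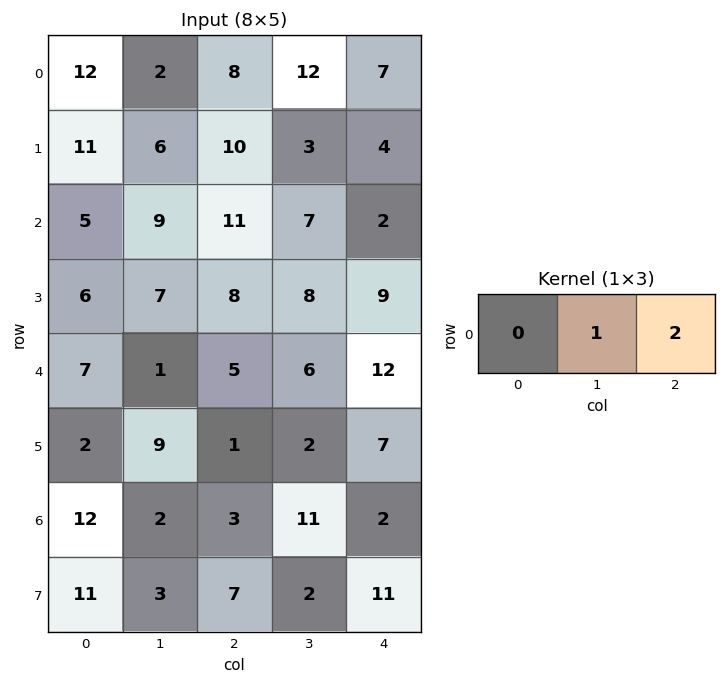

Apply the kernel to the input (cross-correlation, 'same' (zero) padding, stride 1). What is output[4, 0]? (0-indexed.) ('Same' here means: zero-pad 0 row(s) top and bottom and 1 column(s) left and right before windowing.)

The receptive field on the zero-padded input at this output position is [0 7 1]. Elementwise product with the kernel and sum: 7·1 + 1·2.

9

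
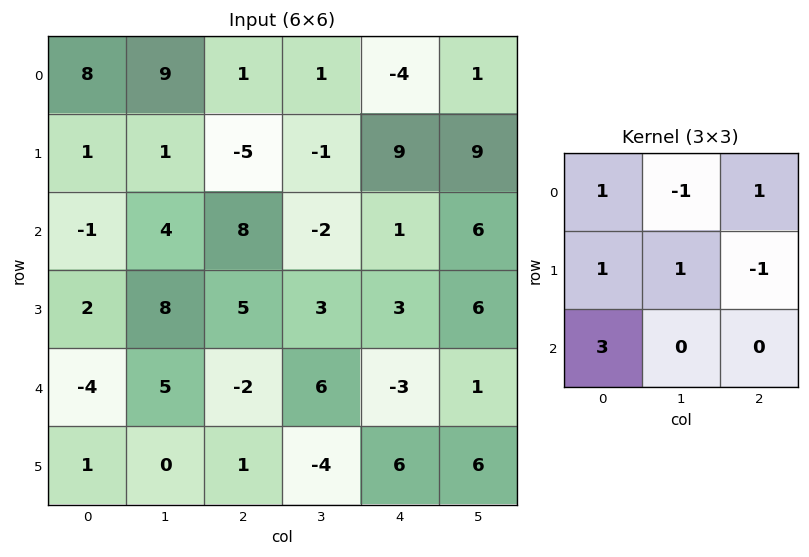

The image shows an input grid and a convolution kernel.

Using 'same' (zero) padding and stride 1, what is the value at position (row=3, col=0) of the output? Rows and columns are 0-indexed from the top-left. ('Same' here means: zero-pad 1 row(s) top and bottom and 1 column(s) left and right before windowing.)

The receptive field on the zero-padded input at this output position is [0 -1 4 / 0 2 8 / 0 -4 5]. Elementwise product with the kernel and sum: 0·1 + -1·-1 + 4·1 + 0·1 + 2·1 + 8·-1 + 0·3.

-1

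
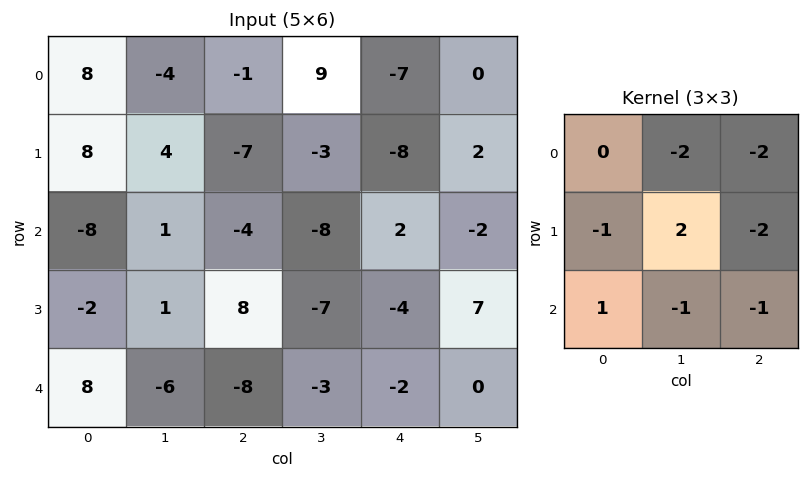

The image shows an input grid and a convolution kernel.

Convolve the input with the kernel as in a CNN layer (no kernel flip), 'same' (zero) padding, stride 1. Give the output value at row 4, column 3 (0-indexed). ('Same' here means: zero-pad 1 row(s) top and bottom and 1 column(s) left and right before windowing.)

The receptive field on the zero-padded input at this output position is [8 -7 -4 / -8 -3 -2 / 0 0 0]. Elementwise product with the kernel and sum: -7·-2 + -4·-2 + -8·-1 + -3·2 + -2·-2 + 0·1 + 0·-1 + 0·-1.

28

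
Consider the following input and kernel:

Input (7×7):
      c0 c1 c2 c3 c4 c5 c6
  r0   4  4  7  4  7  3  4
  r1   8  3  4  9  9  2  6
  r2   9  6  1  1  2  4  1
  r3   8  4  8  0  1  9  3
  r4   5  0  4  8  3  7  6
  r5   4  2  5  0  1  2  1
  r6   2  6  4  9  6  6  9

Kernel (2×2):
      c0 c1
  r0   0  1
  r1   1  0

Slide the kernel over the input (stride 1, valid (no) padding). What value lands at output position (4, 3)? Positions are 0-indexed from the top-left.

The receptive field on the input at this output position is [8 3 / 0 1]. Elementwise product with the kernel and sum: 3·1 + 0·1.

3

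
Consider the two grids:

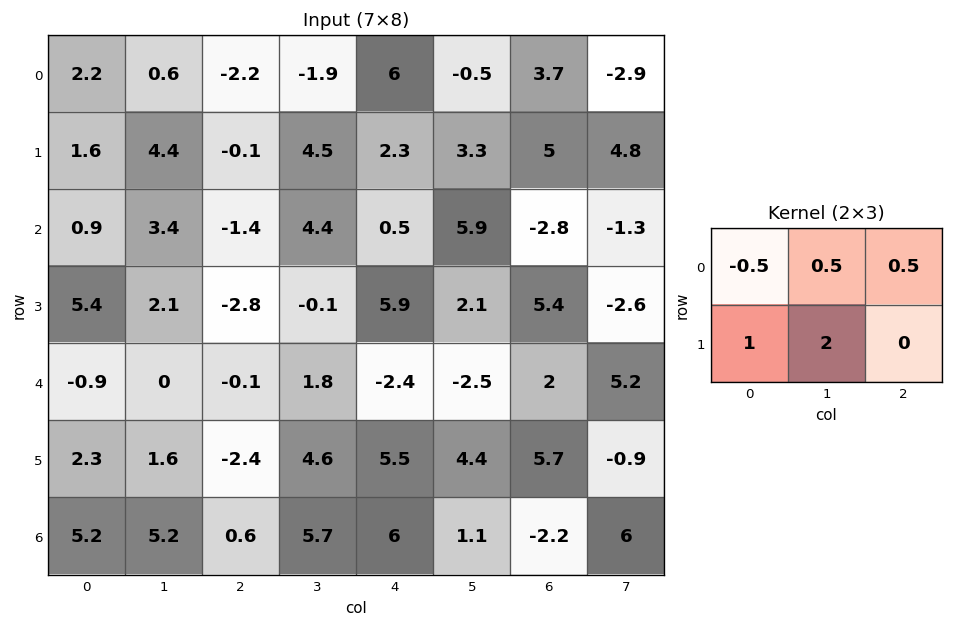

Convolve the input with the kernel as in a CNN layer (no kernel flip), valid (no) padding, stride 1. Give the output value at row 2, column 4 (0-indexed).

11.4

The receptive field on the input at this output position is [0.5 5.9 -2.8 / 5.9 2.1 5.4]. Elementwise product with the kernel and sum: 0.5·-0.5 + 5.9·0.5 + -2.8·0.5 + 5.9·1 + 2.1·2.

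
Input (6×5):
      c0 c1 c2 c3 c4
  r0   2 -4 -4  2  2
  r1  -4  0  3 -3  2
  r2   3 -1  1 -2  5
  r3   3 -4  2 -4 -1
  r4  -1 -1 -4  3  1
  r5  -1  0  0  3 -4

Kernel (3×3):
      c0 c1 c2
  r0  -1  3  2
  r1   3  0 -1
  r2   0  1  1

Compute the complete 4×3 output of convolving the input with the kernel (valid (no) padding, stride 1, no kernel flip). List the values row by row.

-37 -2 24
16 0 -15
-2 -9 14
-10 -1 -30

Output[0,0]: The receptive field on the input at this output position is [2 -4 -4 / -4 0 3 / 3 -1 1]. Elementwise product with the kernel and sum: 2·-1 + -4·3 + -4·2 + -4·3 + 3·-1 + -1·1 + 1·1.
Output[0,1]: The receptive field on the input at this output position is [-4 -4 2 / 0 3 -3 / -1 1 -2]. Elementwise product with the kernel and sum: -4·-1 + -4·3 + 2·2 + 0·3 + -3·-1 + 1·1 + -2·1.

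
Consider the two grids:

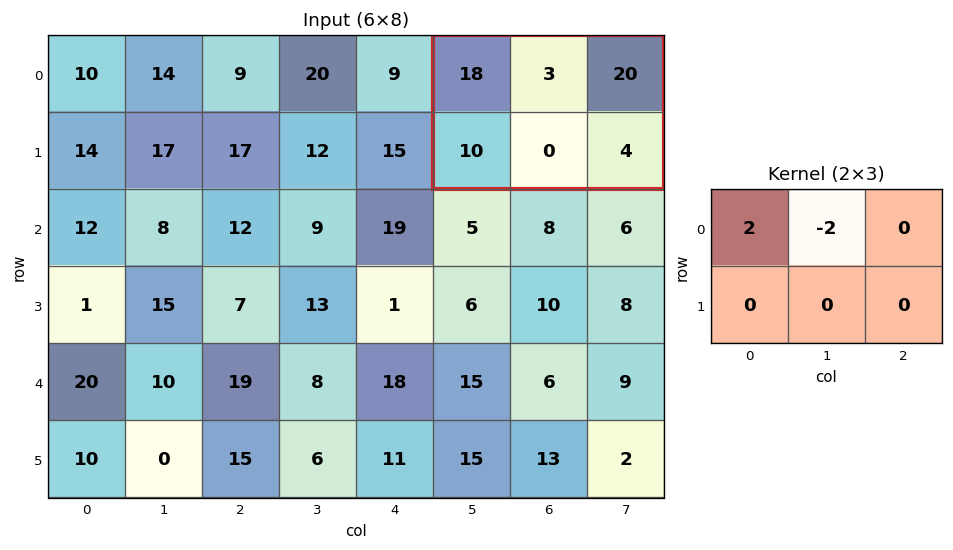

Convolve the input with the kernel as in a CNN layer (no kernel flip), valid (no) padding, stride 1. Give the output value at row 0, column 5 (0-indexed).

The receptive field on the input at this output position is [18 3 20 / 10 0 4]. Elementwise product with the kernel and sum: 18·2 + 3·-2.

30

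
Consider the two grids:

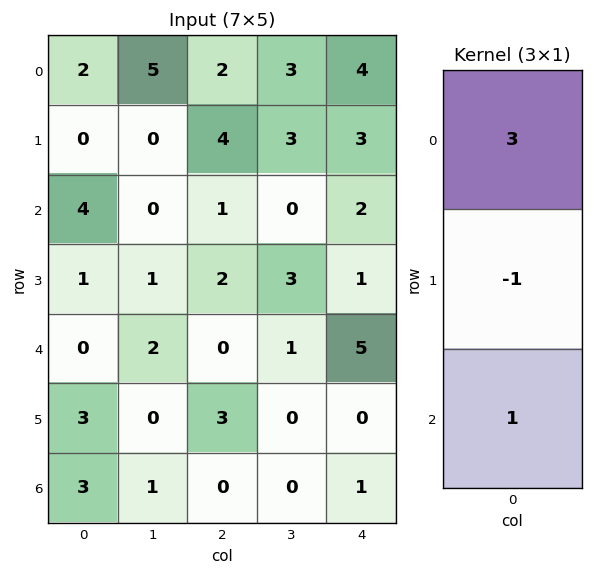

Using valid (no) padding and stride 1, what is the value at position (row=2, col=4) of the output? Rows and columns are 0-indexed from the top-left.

The receptive field on the input at this output position is [2 / 1 / 5]. Elementwise product with the kernel and sum: 2·3 + 1·-1 + 5·1.

10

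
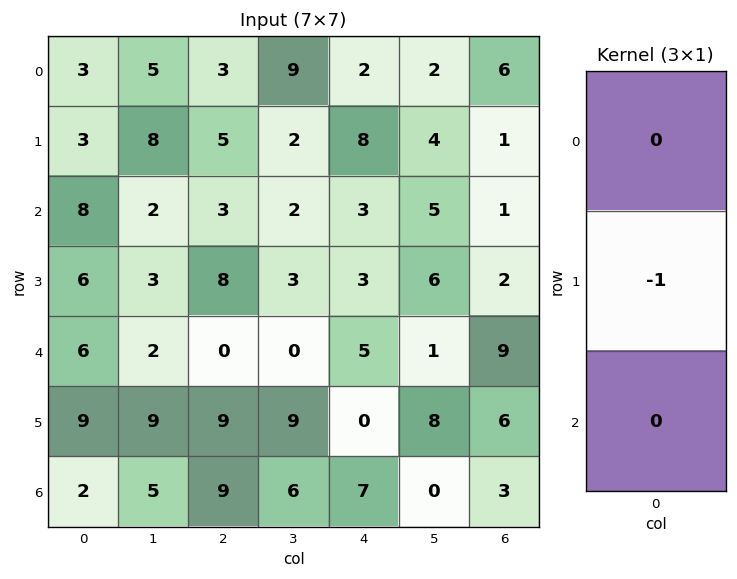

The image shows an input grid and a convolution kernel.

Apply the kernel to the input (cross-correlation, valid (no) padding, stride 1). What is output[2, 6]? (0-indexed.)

The receptive field on the input at this output position is [1 / 2 / 9]. Elementwise product with the kernel and sum: 2·-1.

-2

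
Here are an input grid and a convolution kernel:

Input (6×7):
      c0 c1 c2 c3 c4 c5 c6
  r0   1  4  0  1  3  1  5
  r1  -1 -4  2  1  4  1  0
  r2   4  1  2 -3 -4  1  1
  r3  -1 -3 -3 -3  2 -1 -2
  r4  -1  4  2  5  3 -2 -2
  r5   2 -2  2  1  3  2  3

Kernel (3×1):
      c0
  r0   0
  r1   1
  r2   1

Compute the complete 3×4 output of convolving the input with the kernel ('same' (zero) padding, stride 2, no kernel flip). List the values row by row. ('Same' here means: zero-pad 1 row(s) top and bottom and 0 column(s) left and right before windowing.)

0 2 7 5
3 -1 -2 -1
1 4 6 1

Output[0,0]: The receptive field on the zero-padded input at this output position is [0 / 1 / -1]. Elementwise product with the kernel and sum: 1·1 + -1·1.
Output[0,1]: The receptive field on the zero-padded input at this output position is [0 / 0 / 2]. Elementwise product with the kernel and sum: 0·1 + 2·1.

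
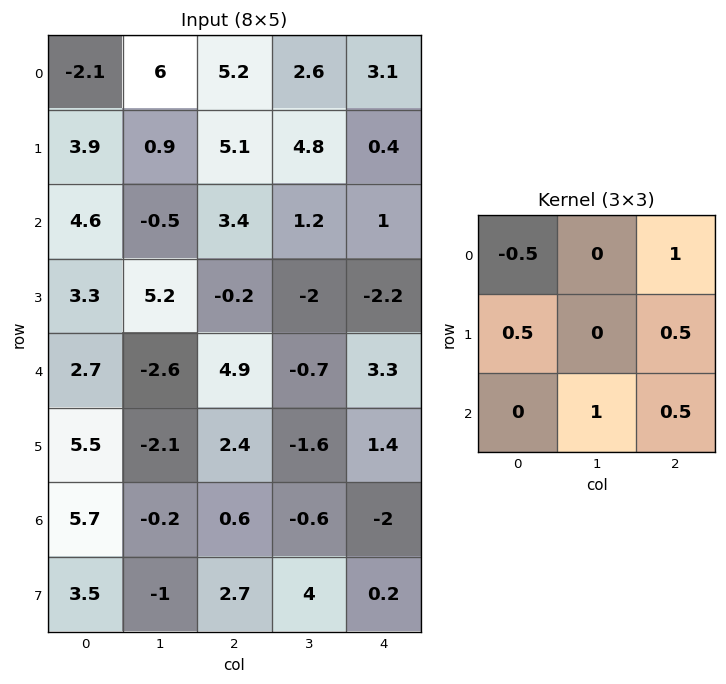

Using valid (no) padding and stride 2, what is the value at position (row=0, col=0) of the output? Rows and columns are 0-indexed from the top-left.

The receptive field on the input at this output position is [-2.1 6 5.2 / 3.9 0.9 5.1 / 4.6 -0.5 3.4]. Elementwise product with the kernel and sum: -2.1·-0.5 + 5.2·1 + 3.9·0.5 + 5.1·0.5 + -0.5·1 + 3.4·0.5.

11.95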